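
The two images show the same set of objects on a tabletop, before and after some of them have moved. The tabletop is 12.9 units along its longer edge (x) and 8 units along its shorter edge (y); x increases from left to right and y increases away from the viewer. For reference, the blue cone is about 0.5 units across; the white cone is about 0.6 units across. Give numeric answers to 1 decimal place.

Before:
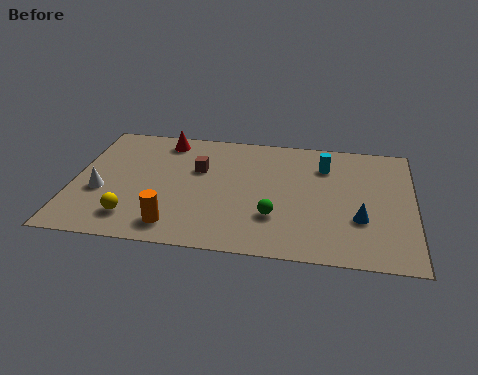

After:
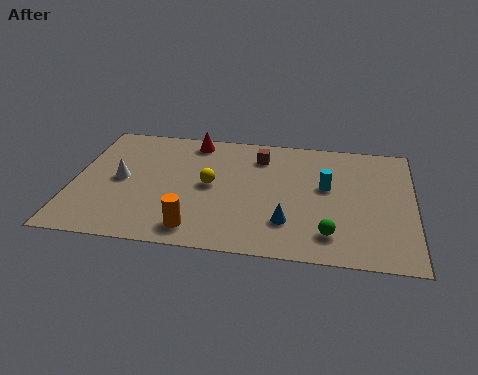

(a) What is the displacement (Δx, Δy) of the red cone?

(1.1, 0.1)

The red cone was at about (3.3, 6.9) and moved to about (4.4, 7.0).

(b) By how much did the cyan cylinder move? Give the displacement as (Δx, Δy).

(0.1, -1.4)

The cyan cylinder started near (9.5, 6.0) and ended near (9.6, 4.6).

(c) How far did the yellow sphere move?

3.8

The yellow sphere was near (2.4, 1.6) before and (5.2, 4.1) after, so it travelled √(2.8² + 2.5²) ≈ 3.8 units.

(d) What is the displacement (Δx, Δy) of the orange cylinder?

(0.8, -0.1)

The orange cylinder started near (4.0, 1.3) and ended near (4.8, 1.2).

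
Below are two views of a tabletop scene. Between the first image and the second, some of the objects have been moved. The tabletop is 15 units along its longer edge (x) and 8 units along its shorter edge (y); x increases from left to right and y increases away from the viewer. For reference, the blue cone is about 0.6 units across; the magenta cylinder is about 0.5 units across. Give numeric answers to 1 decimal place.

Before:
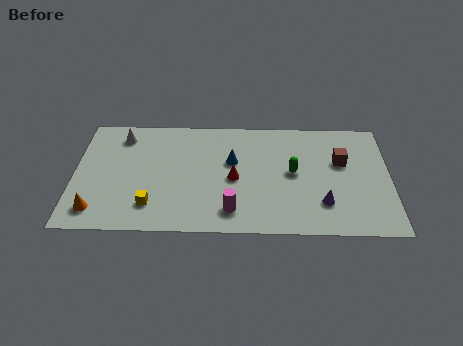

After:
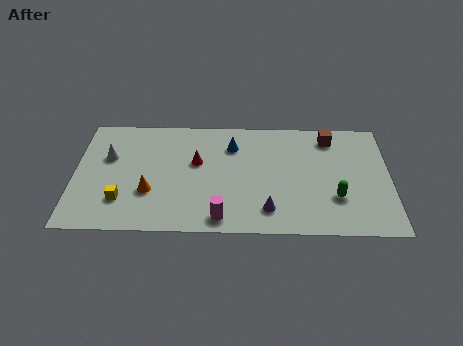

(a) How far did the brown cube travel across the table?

1.8

The brown cube was near (12.7, 5.0) before and (12.2, 6.7) after, so it travelled √(0.5² + 1.7²) ≈ 1.8 units.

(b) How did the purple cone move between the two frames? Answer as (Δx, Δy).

(-2.6, -0.5)

The purple cone started near (11.8, 2.1) and ended near (9.2, 1.6).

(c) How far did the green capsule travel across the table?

2.6

The green capsule was near (10.4, 4.2) before and (12.4, 2.5) after, so it travelled √(2.0² + 1.7²) ≈ 2.6 units.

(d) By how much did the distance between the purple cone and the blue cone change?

-0.4

Before: roughly 5.1 units apart; after: 4.7. That's 0.4 units closer together.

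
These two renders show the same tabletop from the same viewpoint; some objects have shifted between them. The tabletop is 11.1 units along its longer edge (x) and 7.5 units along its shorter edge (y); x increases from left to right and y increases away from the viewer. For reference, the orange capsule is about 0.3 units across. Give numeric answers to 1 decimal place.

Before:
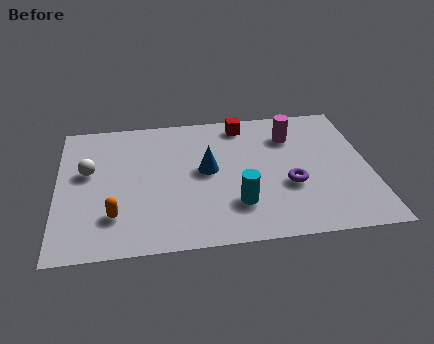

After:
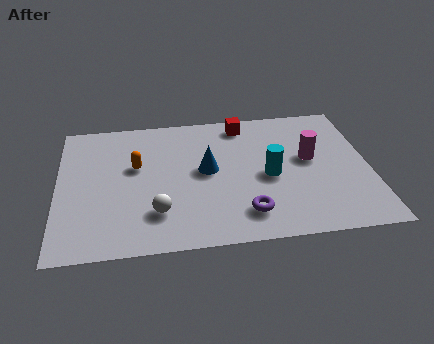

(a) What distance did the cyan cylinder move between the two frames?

1.8

The cyan cylinder was near (6.3, 2.0) before and (7.5, 3.4) after, so it travelled √(1.2² + 1.4²) ≈ 1.8 units.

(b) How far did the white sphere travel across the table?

3.5

The white sphere moved from about (1.1, 4.4) to (3.5, 1.9), a distance of √(2.4² + 2.5²) ≈ 3.5.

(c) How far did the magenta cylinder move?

1.5

The magenta cylinder moved from about (8.4, 5.6) to (9.0, 4.2), a distance of √(0.6² + 1.4²) ≈ 1.5.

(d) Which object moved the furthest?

the white sphere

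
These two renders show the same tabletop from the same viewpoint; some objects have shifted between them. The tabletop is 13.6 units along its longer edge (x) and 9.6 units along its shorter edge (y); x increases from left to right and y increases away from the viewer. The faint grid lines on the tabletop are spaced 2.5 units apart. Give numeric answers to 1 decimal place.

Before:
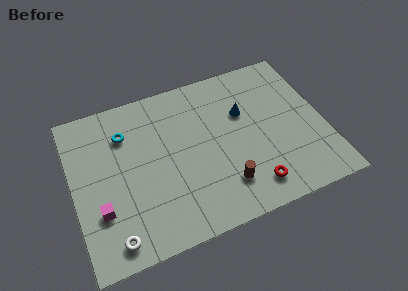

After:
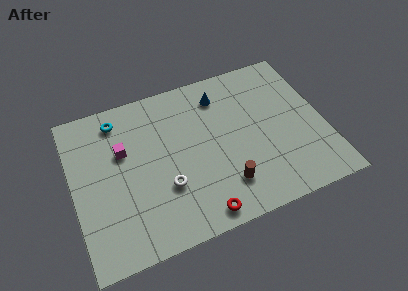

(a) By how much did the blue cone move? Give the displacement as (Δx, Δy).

(-1.1, 1.5)

From the two frames, the blue cone sits at roughly (9.4, 6.2) before and (8.3, 7.7) after.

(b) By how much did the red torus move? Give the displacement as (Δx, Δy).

(-2.9, -0.6)

The red torus was at about (9.3, 1.6) and moved to about (6.4, 1.0).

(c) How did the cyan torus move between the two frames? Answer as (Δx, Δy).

(-0.3, 1.0)

The cyan torus started near (3.0, 7.1) and ended near (2.7, 8.1).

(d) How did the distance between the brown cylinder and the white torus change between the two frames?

-2.9

They were about 6.2 units apart before and 3.3 after — 2.9 units closer together.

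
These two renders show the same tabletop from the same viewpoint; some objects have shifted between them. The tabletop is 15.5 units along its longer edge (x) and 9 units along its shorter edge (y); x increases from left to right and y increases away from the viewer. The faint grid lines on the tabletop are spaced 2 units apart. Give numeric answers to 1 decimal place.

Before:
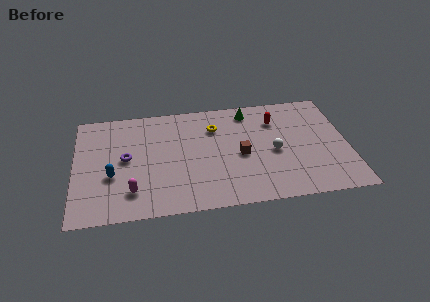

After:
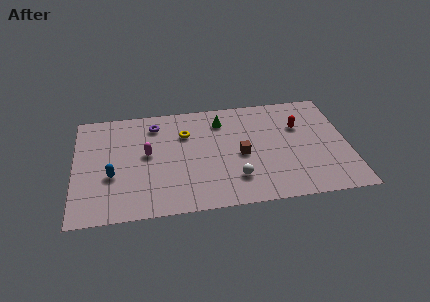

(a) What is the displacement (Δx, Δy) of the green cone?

(-1.6, -0.6)

The green cone was at about (10.0, 7.7) and moved to about (8.4, 7.1).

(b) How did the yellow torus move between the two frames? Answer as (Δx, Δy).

(-1.7, -0.3)

From the two frames, the yellow torus sits at roughly (8.0, 6.6) before and (6.3, 6.3) after.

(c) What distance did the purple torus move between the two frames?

3.1

The purple torus was near (2.9, 4.7) before and (4.6, 7.3) after, so it travelled √(1.7² + 2.6²) ≈ 3.1 units.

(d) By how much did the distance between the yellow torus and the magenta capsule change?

-4.0

They were about 6.6 units apart before and 2.6 after — 4.0 units closer together.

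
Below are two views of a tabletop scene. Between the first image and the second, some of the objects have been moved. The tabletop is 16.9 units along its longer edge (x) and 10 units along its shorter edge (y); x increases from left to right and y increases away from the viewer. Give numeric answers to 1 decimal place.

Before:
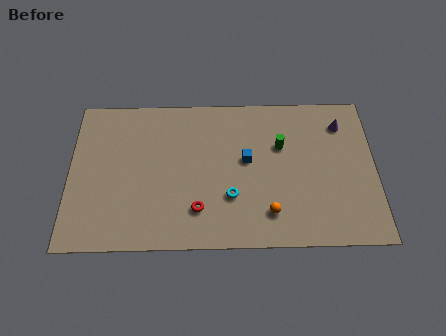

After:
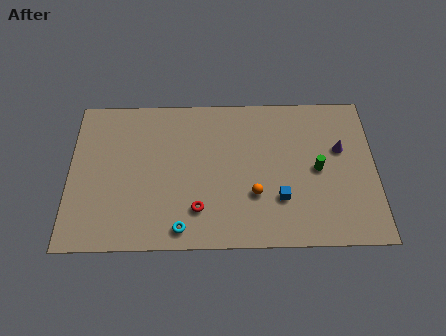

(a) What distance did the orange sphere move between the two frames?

1.4

The orange sphere moved from about (11.0, 2.1) to (10.2, 3.3), a distance of √(0.8² + 1.2²) ≈ 1.4.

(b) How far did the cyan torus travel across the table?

3.4

The cyan torus moved from about (8.9, 3.2) to (6.2, 1.2), a distance of √(2.7² + 2.0²) ≈ 3.4.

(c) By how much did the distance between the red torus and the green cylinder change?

+0.9

They were about 6.2 units apart before and 7.1 after — 0.9 units further apart.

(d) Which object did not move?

the red torus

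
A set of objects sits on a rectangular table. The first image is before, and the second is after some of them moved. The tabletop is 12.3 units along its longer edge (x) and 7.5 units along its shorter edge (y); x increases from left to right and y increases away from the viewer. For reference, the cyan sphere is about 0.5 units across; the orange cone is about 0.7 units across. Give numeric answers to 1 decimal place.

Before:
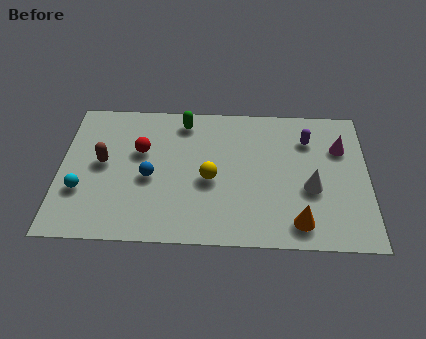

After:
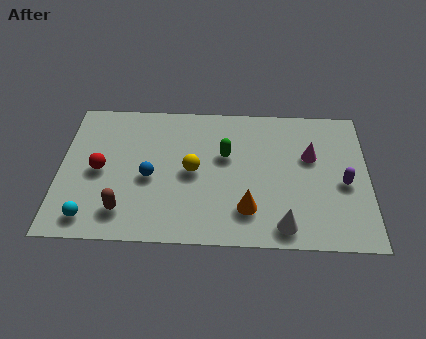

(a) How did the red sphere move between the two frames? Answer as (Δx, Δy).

(-1.6, -1.1)

The red sphere was at about (3.2, 4.7) and moved to about (1.6, 3.6).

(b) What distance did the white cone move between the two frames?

2.3

The white cone moved from about (10.0, 3.0) to (8.9, 1.0), a distance of √(1.1² + 2.0²) ≈ 2.3.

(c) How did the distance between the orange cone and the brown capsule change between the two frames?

-3.4

The distance was about 8.3 in the first image and 4.9 in the second, so they moved 3.4 units closer together.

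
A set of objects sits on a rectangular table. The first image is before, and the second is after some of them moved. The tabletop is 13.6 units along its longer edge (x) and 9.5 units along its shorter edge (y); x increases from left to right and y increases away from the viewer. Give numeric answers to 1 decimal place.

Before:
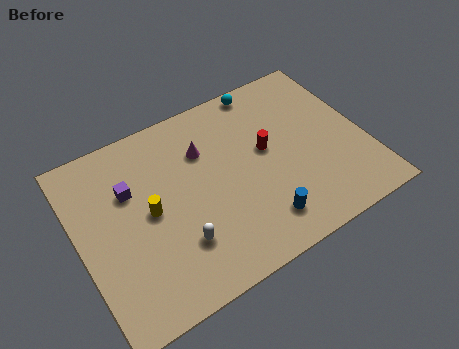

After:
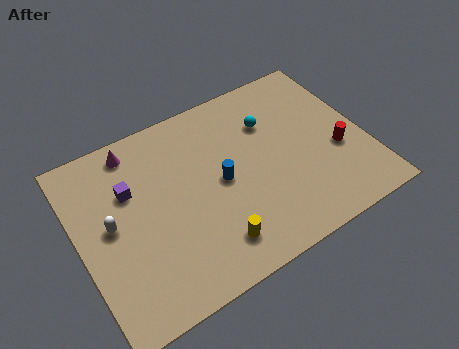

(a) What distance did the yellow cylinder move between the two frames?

3.9

The yellow cylinder was near (3.3, 4.8) before and (5.8, 1.8) after, so it travelled √(2.5² + 3.0²) ≈ 3.9 units.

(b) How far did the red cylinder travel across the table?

3.6

The red cylinder moved from about (9.0, 5.3) to (12.2, 3.7), a distance of √(3.2² + 1.6²) ≈ 3.6.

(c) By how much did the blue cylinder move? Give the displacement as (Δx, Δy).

(-1.4, 2.9)

The blue cylinder was at about (8.1, 1.8) and moved to about (6.7, 4.7).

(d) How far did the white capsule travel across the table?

3.7

From (4.3, 2.6) to (1.5, 5.0), the white capsule covered √(2.8² + 2.4²) ≈ 3.7 units.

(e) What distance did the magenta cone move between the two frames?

3.5

The magenta cone moved from about (6.2, 6.7) to (3.1, 8.3), a distance of √(3.1² + 1.6²) ≈ 3.5.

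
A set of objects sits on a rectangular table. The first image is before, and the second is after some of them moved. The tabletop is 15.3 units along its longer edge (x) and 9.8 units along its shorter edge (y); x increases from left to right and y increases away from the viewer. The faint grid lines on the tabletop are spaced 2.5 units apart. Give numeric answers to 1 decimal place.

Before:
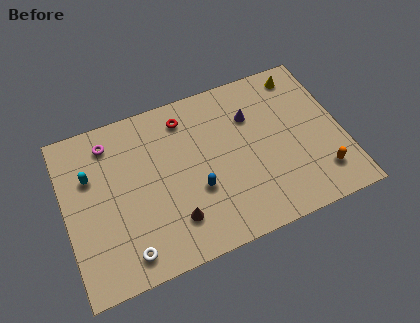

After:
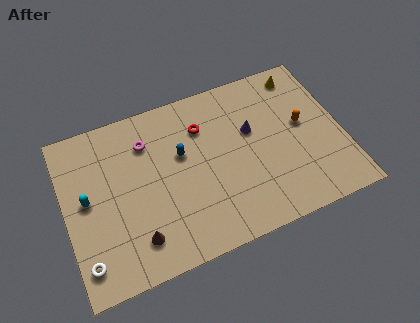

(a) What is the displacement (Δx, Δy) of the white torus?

(-2.2, 0.3)

From the two frames, the white torus sits at roughly (3.0, 1.4) before and (0.8, 1.7) after.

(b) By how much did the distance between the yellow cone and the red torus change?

-0.8

Before: roughly 6.6 units apart; after: 5.8. That's 0.8 units closer together.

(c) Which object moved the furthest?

the orange capsule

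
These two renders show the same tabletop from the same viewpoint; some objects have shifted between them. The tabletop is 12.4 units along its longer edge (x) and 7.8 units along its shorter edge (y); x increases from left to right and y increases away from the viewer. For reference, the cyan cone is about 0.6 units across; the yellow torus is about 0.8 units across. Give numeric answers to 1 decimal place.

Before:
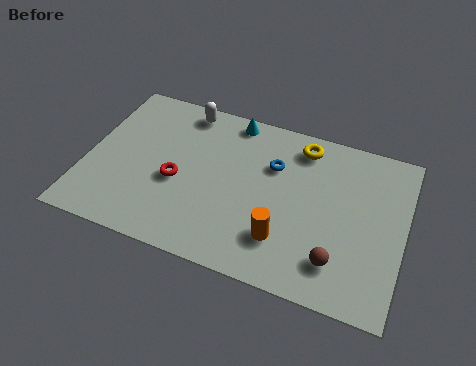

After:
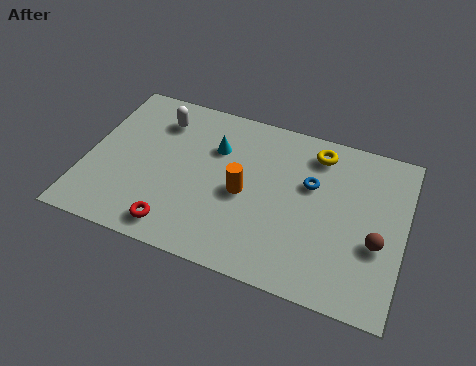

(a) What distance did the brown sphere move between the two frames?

1.9

From (10.0, 1.7) to (11.4, 3.0), the brown sphere covered √(1.4² + 1.3²) ≈ 1.9 units.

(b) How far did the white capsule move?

1.2

From (3.5, 6.9) to (2.6, 6.1), the white capsule covered √(0.9² + 0.8²) ≈ 1.2 units.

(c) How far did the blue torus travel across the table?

1.6

From (7.2, 5.3) to (8.7, 4.9), the blue torus covered √(1.5² + 0.4²) ≈ 1.6 units.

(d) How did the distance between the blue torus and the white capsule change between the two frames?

+2.2

The distance was about 4.0 in the first image and 6.2 in the second, so they moved 2.2 units further apart.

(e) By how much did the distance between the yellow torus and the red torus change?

+1.7

The distance was about 5.7 in the first image and 7.4 in the second, so they moved 1.7 units further apart.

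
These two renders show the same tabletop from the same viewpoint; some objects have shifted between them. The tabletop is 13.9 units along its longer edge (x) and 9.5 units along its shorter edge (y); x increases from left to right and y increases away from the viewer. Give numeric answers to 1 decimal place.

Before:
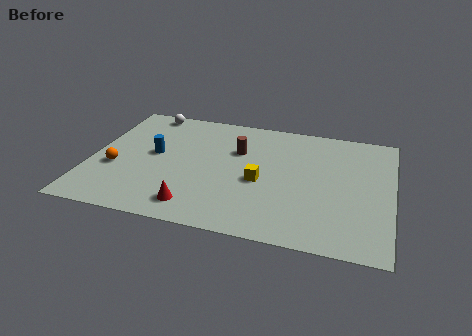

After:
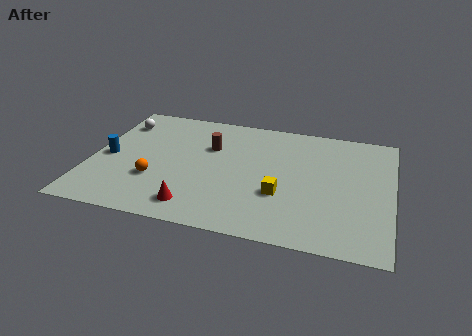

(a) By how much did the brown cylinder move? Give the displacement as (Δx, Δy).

(-1.3, 0.0)

The brown cylinder was at about (6.7, 6.3) and moved to about (5.4, 6.3).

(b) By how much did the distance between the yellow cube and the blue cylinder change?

+3.1

The distance was about 5.1 in the first image and 8.2 in the second, so they moved 3.1 units further apart.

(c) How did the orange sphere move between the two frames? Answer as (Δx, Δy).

(1.9, -0.5)

From the two frames, the orange sphere sits at roughly (1.2, 3.6) before and (3.1, 3.1) after.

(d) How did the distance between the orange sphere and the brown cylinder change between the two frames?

-2.2

They were about 6.1 units apart before and 3.9 after — 2.2 units closer together.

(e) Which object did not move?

the red cone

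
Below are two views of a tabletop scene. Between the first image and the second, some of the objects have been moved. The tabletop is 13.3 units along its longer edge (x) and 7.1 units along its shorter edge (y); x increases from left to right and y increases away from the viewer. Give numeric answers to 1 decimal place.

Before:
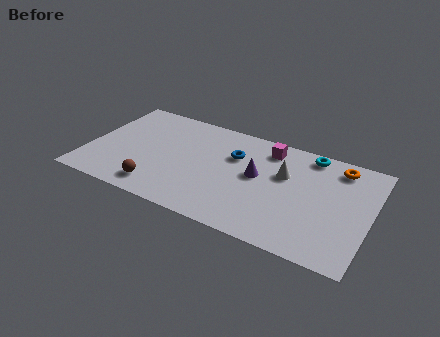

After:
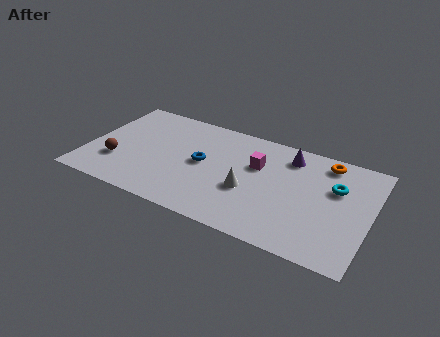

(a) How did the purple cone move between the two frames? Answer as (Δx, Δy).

(1.3, 1.9)

From the two frames, the purple cone sits at roughly (8.0, 3.9) before and (9.3, 5.8) after.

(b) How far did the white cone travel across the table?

2.3

The white cone moved from about (9.2, 4.5) to (7.7, 2.8), a distance of √(1.5² + 1.7²) ≈ 2.3.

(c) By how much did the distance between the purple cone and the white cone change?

+2.1

The distance was about 1.3 in the first image and 3.4 in the second, so they moved 2.1 units further apart.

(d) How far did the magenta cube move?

1.4

The magenta cube moved from about (8.3, 5.9) to (7.9, 4.6), a distance of √(0.4² + 1.3²) ≈ 1.4.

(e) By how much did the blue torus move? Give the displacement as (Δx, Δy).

(-1.4, -1.1)

From the two frames, the blue torus sits at roughly (6.8, 4.8) before and (5.4, 3.7) after.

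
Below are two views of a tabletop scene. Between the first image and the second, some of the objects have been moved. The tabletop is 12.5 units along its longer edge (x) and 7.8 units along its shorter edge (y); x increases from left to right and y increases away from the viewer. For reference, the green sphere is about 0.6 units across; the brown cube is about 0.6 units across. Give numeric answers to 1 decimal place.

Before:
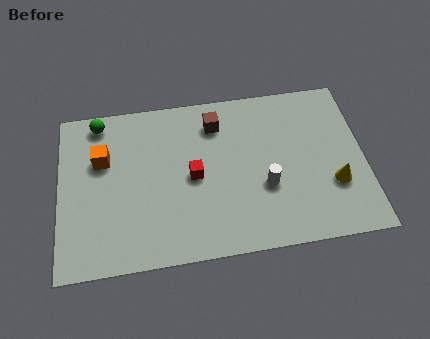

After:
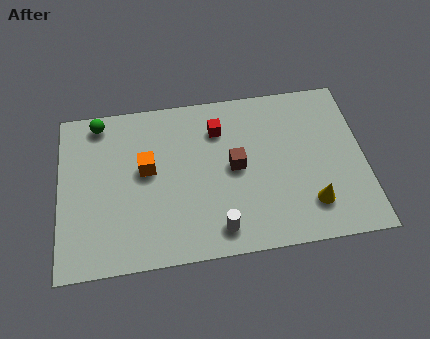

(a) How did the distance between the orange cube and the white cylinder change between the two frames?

-2.7

Before: roughly 7.0 units apart; after: 4.3. That's 2.7 units closer together.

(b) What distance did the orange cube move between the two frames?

1.9

From (1.8, 5.1) to (3.6, 4.4), the orange cube covered √(1.8² + 0.7²) ≈ 1.9 units.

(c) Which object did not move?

the green sphere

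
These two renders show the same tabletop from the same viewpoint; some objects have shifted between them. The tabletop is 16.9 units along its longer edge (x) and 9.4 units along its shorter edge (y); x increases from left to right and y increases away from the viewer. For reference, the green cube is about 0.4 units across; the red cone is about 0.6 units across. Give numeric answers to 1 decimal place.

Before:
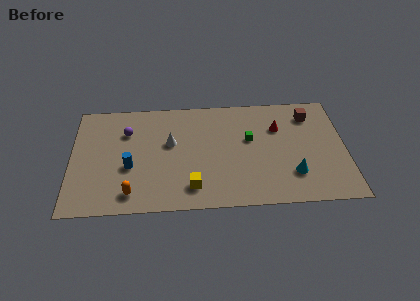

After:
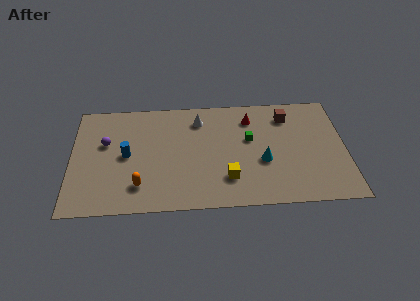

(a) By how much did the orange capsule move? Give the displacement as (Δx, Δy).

(0.5, 0.6)

From the two frames, the orange capsule sits at roughly (3.7, 1.5) before and (4.2, 2.1) after.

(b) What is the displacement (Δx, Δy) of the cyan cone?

(-1.8, 1.2)

From the two frames, the cyan cone sits at roughly (13.6, 2.5) before and (11.8, 3.7) after.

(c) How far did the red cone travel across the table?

1.9

The red cone moved from about (12.8, 6.5) to (11.1, 7.4), a distance of √(1.7² + 0.9²) ≈ 1.9.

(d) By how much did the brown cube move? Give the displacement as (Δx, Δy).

(-1.4, 0.0)

From the two frames, the brown cube sits at roughly (14.8, 7.5) before and (13.4, 7.5) after.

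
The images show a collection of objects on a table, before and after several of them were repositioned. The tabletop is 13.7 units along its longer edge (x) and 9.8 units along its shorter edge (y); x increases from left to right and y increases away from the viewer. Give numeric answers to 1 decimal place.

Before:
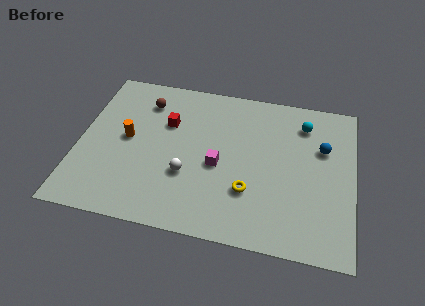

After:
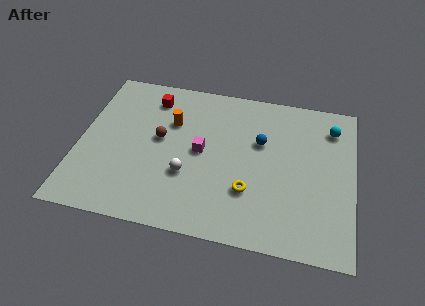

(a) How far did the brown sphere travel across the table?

2.5

From (3.1, 7.7) to (4.0, 5.4), the brown sphere covered √(0.9² + 2.3²) ≈ 2.5 units.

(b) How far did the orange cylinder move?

2.6

From (2.4, 5.1) to (4.5, 6.6), the orange cylinder covered √(2.1² + 1.5²) ≈ 2.6 units.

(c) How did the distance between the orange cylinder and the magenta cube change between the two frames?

-2.4

Before: roughly 4.7 units apart; after: 2.3. That's 2.4 units closer together.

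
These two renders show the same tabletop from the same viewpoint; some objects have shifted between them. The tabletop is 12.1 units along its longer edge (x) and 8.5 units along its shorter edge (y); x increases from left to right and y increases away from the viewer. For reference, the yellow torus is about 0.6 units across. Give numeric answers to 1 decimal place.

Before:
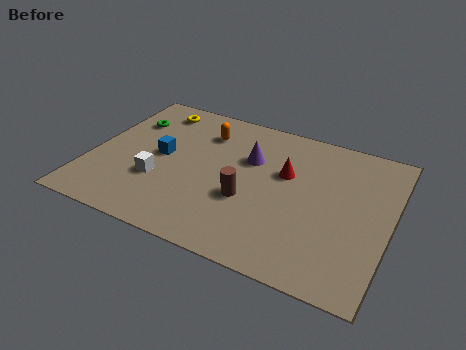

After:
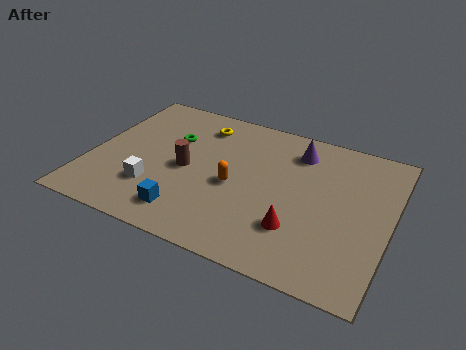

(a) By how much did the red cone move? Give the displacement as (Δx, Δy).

(0.8, -2.9)

The red cone was at about (7.8, 5.3) and moved to about (8.6, 2.4).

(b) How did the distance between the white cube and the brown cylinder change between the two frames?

-1.7

Before: roughly 3.6 units apart; after: 1.9. That's 1.7 units closer together.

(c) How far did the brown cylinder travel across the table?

2.7

From (6.5, 3.2) to (3.9, 4.0), the brown cylinder covered √(2.6² + 0.8²) ≈ 2.7 units.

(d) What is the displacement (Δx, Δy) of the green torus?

(1.9, -0.5)

The green torus was at about (1.2, 6.1) and moved to about (3.1, 5.6).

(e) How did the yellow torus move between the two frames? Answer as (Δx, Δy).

(2.0, -0.3)

From the two frames, the yellow torus sits at roughly (2.1, 7.2) before and (4.1, 6.9) after.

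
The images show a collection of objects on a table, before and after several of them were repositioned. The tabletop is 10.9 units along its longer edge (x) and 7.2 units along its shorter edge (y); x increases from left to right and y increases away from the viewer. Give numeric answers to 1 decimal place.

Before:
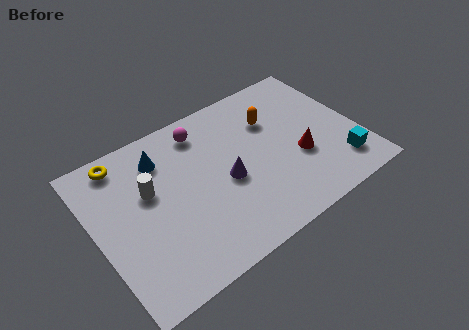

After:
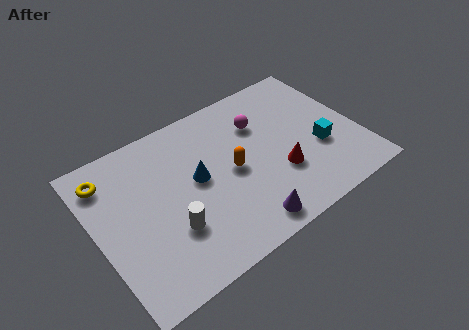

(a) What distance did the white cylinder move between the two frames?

2.2

From (2.3, 4.4) to (2.8, 2.3), the white cylinder covered √(0.5² + 2.1²) ≈ 2.2 units.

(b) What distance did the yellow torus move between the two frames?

0.9

The yellow torus was near (1.5, 6.3) before and (0.8, 5.8) after, so it travelled √(0.7² + 0.5²) ≈ 0.9 units.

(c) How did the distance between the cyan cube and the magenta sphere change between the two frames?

-3.5

They were about 6.7 units apart before and 3.2 after — 3.5 units closer together.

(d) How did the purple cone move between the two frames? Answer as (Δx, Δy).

(0.3, -2.3)

The purple cone started near (5.3, 3.2) and ended near (5.6, 0.9).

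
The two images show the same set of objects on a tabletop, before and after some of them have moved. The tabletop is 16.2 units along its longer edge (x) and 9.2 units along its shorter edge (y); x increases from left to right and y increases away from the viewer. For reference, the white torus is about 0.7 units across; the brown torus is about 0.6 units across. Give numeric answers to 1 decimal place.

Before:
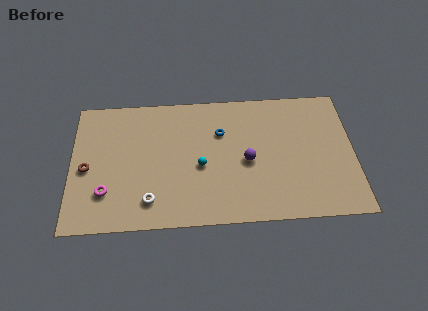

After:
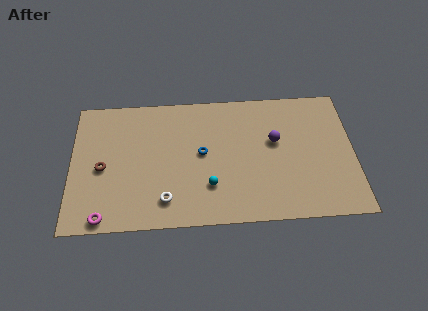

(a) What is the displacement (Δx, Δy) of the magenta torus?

(-0.1, -1.7)

The magenta torus was at about (2.0, 2.5) and moved to about (1.9, 0.8).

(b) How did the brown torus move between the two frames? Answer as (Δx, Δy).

(0.9, 0.0)

The brown torus started near (0.9, 4.2) and ended near (1.8, 4.2).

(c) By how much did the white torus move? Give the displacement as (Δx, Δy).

(0.9, 0.0)

From the two frames, the white torus sits at roughly (4.5, 1.8) before and (5.4, 1.8) after.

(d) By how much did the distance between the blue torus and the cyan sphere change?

-0.3

The distance was about 2.6 in the first image and 2.3 in the second, so they moved 0.3 units closer together.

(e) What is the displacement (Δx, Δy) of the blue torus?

(-1.1, -1.4)

The blue torus was at about (8.6, 6.3) and moved to about (7.5, 4.9).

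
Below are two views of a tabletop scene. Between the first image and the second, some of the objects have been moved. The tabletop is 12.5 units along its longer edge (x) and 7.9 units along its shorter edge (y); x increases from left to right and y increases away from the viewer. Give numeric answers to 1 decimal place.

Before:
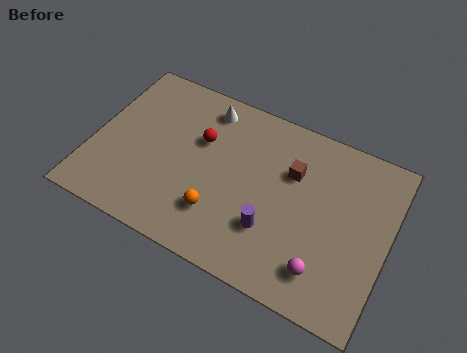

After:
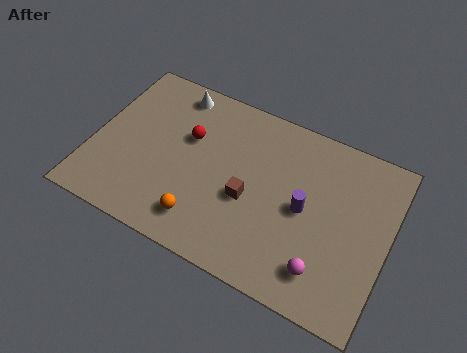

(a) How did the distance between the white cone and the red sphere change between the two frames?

+0.5

They were about 1.6 units apart before and 2.1 after — 0.5 units further apart.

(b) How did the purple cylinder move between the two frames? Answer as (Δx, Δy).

(1.2, 1.5)

The purple cylinder started near (7.8, 2.4) and ended near (9.0, 3.9).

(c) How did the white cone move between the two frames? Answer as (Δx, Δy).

(-1.4, 0.2)

The white cone was at about (4.4, 6.7) and moved to about (3.0, 6.9).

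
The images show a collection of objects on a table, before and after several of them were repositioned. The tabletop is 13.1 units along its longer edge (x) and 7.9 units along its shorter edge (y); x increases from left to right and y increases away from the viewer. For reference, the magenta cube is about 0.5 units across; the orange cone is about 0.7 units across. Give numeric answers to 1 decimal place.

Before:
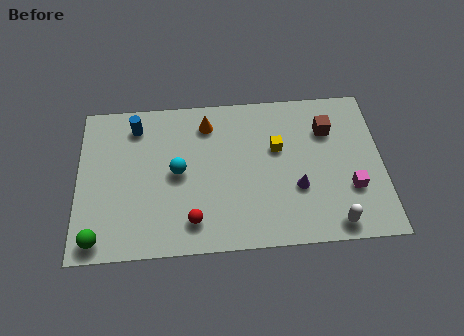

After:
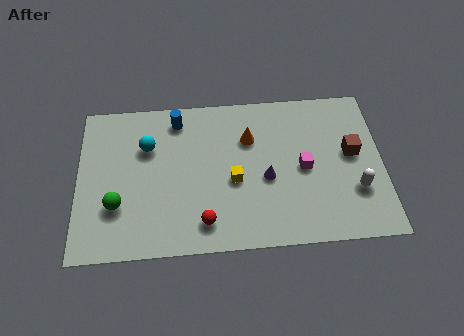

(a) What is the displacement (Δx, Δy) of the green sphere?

(0.8, 1.6)

From the two frames, the green sphere sits at roughly (0.9, 0.9) before and (1.7, 2.5) after.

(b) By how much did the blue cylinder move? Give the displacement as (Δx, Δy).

(1.8, 0.2)

From the two frames, the blue cylinder sits at roughly (2.5, 6.5) before and (4.3, 6.7) after.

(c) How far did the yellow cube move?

2.4

The yellow cube moved from about (8.6, 4.9) to (6.7, 3.4), a distance of √(1.9² + 1.5²) ≈ 2.4.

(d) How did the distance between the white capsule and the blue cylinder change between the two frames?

-1.4

Before: roughly 10.1 units apart; after: 8.7. That's 1.4 units closer together.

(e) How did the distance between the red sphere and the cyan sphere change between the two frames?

+2.1

Before: roughly 2.6 units apart; after: 4.7. That's 2.1 units further apart.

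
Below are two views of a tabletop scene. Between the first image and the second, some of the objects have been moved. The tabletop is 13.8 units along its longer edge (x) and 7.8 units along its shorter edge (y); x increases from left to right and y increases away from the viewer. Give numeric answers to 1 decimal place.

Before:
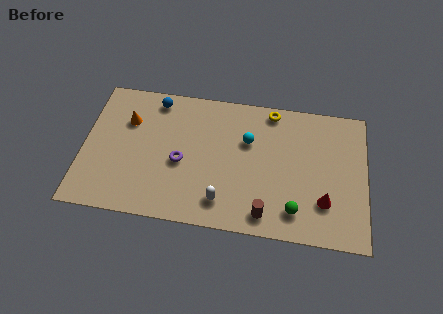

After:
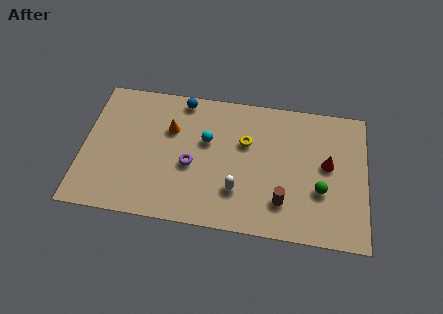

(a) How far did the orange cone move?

2.1

The orange cone moved from about (2.1, 5.4) to (4.2, 5.2), a distance of √(2.1² + 0.2²) ≈ 2.1.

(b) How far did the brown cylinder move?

1.1

The brown cylinder moved from about (9.0, 1.1) to (9.8, 1.9), a distance of √(0.8² + 0.8²) ≈ 1.1.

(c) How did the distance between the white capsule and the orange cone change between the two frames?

-1.7

They were about 6.2 units apart before and 4.5 after — 1.7 units closer together.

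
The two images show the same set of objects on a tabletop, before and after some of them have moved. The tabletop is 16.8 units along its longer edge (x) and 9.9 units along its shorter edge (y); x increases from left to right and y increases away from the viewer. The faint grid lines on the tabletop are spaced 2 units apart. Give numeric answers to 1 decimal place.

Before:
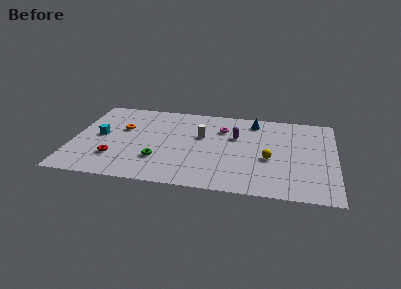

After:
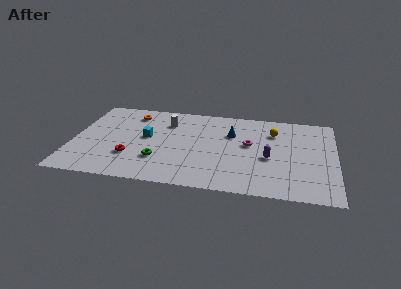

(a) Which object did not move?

the green torus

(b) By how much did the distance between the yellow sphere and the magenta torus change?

-2.1

They were about 4.4 units apart before and 2.3 after — 2.1 units closer together.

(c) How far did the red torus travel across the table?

1.0

From (2.8, 2.7) to (3.8, 3.0), the red torus covered √(1.0² + 0.3²) ≈ 1.0 units.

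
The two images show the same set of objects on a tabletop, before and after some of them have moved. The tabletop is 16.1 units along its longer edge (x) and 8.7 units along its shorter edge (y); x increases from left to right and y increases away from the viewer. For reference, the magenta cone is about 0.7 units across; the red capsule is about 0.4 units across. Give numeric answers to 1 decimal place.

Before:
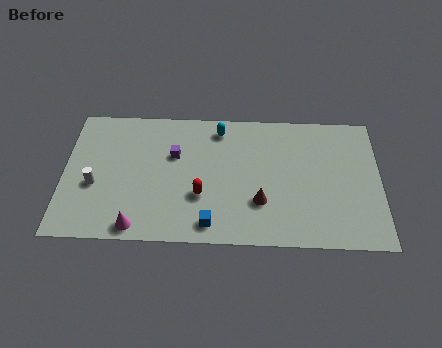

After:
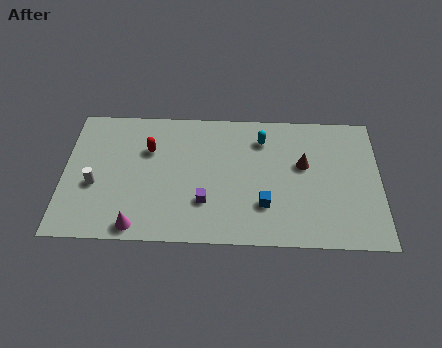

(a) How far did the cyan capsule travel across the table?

2.3

The cyan capsule was near (7.9, 7.4) before and (10.1, 6.8) after, so it travelled √(2.2² + 0.6²) ≈ 2.3 units.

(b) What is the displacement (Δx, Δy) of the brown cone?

(2.2, 2.5)

The brown cone was at about (10.0, 2.7) and moved to about (12.2, 5.2).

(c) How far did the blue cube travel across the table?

3.0

From (7.5, 1.2) to (10.2, 2.5), the blue cube covered √(2.7² + 1.3²) ≈ 3.0 units.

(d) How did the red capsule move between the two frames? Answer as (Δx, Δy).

(-2.7, 2.9)

From the two frames, the red capsule sits at roughly (7.0, 3.0) before and (4.3, 5.9) after.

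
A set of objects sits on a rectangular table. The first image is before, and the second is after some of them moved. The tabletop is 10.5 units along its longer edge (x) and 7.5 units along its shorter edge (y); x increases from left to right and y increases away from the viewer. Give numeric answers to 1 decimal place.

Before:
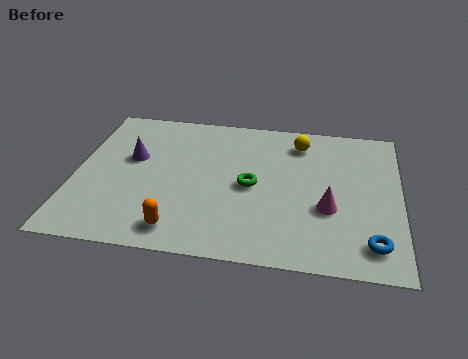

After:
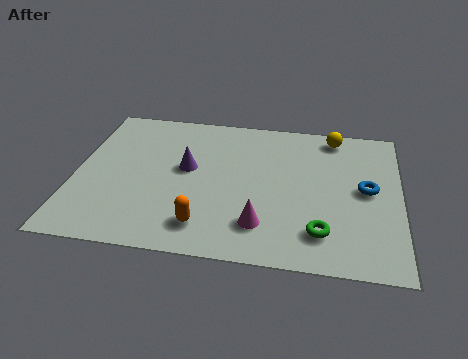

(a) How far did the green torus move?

3.0

From (5.7, 3.6) to (8.0, 1.6), the green torus covered √(2.3² + 2.0²) ≈ 3.0 units.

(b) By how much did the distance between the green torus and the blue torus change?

-1.8

The distance was about 4.5 in the first image and 2.7 in the second, so they moved 1.8 units closer together.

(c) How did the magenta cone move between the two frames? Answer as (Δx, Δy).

(-2.1, -1.1)

The magenta cone started near (8.2, 2.8) and ended near (6.1, 1.7).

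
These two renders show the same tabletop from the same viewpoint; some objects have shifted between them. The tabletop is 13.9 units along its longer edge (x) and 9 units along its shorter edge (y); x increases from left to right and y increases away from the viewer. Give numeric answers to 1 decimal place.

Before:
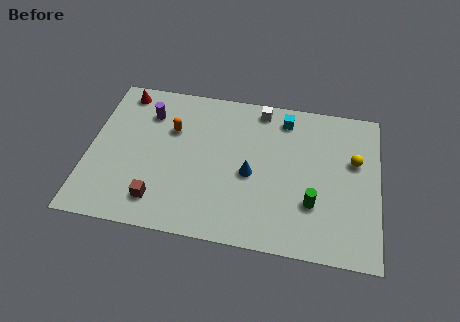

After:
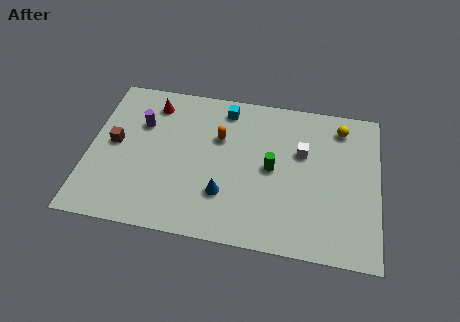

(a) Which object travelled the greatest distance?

the brown cube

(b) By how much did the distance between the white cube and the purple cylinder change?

+2.3

The distance was about 5.5 in the first image and 7.8 in the second, so they moved 2.3 units further apart.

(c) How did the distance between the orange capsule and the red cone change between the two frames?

+0.5

Before: roughly 3.1 units apart; after: 3.6. That's 0.5 units further apart.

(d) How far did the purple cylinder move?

0.8

From (2.7, 6.8) to (2.4, 6.1), the purple cylinder covered √(0.3² + 0.7²) ≈ 0.8 units.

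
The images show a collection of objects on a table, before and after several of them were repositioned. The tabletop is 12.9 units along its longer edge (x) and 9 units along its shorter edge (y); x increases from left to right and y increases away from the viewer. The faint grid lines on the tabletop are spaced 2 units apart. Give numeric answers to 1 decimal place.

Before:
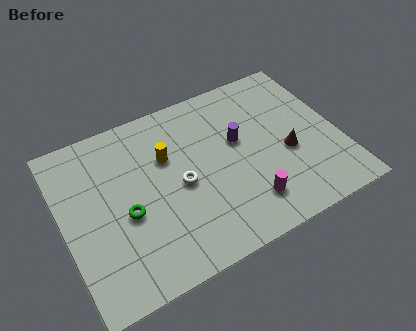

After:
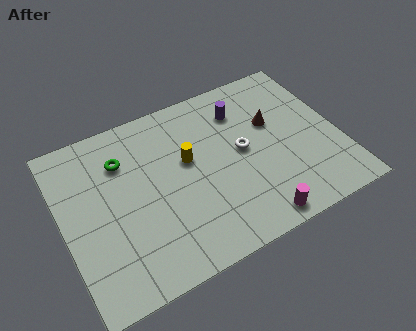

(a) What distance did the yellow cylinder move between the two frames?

1.1

The yellow cylinder moved from about (5.0, 5.9) to (5.9, 5.3), a distance of √(0.9² + 0.6²) ≈ 1.1.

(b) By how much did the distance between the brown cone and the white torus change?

-3.2

They were about 5.0 units apart before and 1.8 after — 3.2 units closer together.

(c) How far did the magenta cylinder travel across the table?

1.0

From (8.2, 1.9) to (8.4, 0.9), the magenta cylinder covered √(0.2² + 1.0²) ≈ 1.0 units.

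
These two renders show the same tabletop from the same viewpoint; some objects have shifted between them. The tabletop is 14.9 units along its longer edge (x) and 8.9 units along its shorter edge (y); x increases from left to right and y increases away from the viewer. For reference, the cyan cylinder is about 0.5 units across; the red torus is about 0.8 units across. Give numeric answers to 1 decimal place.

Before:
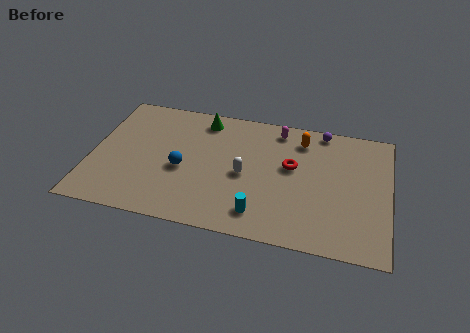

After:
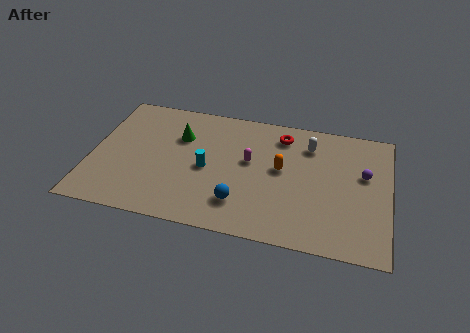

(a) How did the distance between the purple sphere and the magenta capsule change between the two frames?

+3.5

They were about 2.2 units apart before and 5.7 after — 3.5 units further apart.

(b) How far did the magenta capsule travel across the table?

2.9

The magenta capsule moved from about (9.2, 7.7) to (7.9, 5.1), a distance of √(1.3² + 2.6²) ≈ 2.9.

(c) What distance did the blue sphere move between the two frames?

3.4

From (4.6, 3.8) to (7.6, 2.1), the blue sphere covered √(3.0² + 1.7²) ≈ 3.4 units.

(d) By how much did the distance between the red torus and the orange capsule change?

+0.4

Before: roughly 2.0 units apart; after: 2.4. That's 0.4 units further apart.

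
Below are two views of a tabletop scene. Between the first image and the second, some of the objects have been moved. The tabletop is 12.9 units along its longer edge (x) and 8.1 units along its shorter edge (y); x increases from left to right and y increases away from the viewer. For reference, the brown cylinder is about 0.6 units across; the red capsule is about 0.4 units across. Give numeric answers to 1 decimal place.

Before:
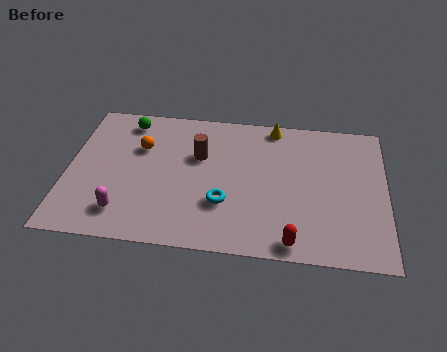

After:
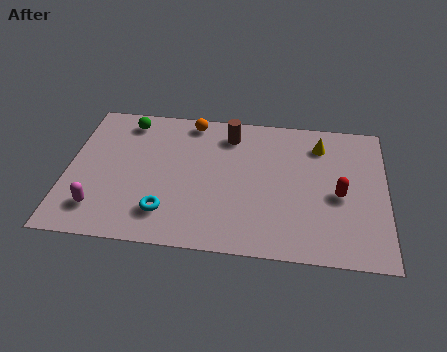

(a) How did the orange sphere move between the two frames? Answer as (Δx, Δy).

(2.0, 1.8)

From the two frames, the orange sphere sits at roughly (2.9, 5.4) before and (4.9, 7.2) after.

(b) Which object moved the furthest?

the red capsule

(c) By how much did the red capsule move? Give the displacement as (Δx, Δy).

(1.8, 2.8)

The red capsule started near (9.2, 0.8) and ended near (11.0, 3.6).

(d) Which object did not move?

the green sphere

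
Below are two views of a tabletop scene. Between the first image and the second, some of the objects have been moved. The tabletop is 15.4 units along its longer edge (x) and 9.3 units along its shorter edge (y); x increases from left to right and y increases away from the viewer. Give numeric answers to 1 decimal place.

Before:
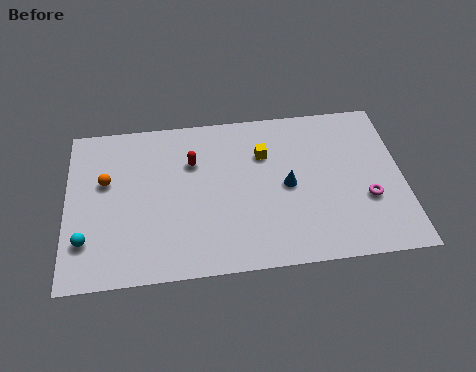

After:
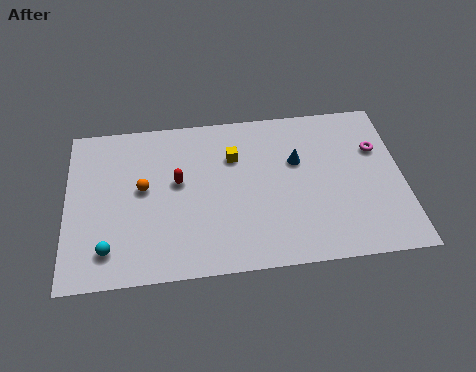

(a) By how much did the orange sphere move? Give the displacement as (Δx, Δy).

(1.7, -0.6)

From the two frames, the orange sphere sits at roughly (1.8, 5.7) before and (3.5, 5.1) after.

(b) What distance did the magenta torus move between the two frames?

3.0

From (13.7, 3.3) to (14.3, 6.2), the magenta torus covered √(0.6² + 2.9²) ≈ 3.0 units.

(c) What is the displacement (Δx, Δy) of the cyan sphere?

(1.0, -0.6)

From the two frames, the cyan sphere sits at roughly (0.9, 2.4) before and (1.9, 1.8) after.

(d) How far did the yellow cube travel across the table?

1.4

From (9.1, 6.5) to (7.7, 6.5), the yellow cube covered √(1.4² + 0.0²) ≈ 1.4 units.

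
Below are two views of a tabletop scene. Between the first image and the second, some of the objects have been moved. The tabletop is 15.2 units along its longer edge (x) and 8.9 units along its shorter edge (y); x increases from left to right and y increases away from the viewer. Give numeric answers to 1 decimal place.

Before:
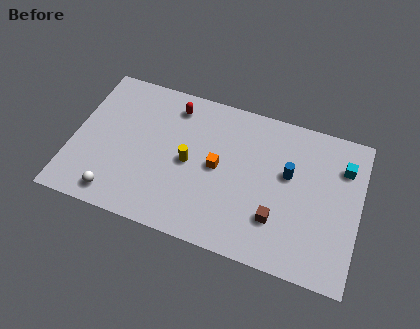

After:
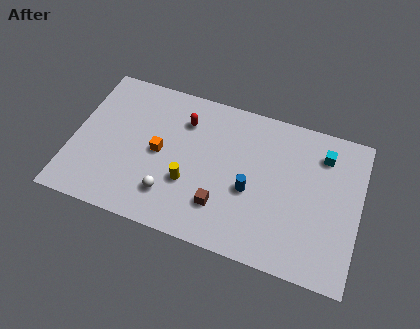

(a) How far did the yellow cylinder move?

1.2

The yellow cylinder was near (6.2, 4.3) before and (6.3, 3.1) after, so it travelled √(0.1² + 1.2²) ≈ 1.2 units.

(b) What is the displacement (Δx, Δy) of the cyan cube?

(-1.1, 0.4)

From the two frames, the cyan cube sits at roughly (14.2, 6.6) before and (13.1, 7.0) after.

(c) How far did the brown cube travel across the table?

2.9

The brown cube moved from about (11.0, 2.5) to (8.1, 2.3), a distance of √(2.9² + 0.2²) ≈ 2.9.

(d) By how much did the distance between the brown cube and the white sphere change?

-5.8

The distance was about 8.5 in the first image and 2.7 in the second, so they moved 5.8 units closer together.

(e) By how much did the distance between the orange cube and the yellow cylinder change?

+0.6

They were about 1.5 units apart before and 2.1 after — 0.6 units further apart.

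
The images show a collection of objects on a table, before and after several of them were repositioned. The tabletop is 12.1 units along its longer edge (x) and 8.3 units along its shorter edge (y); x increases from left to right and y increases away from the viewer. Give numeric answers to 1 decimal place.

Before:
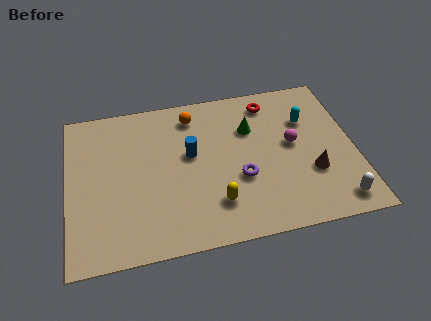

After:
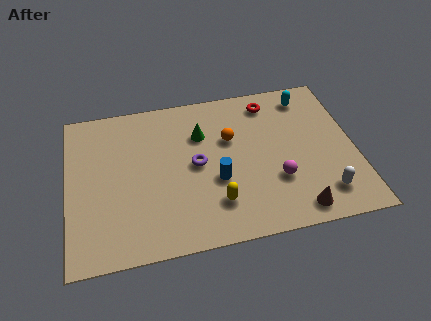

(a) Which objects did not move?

the red torus and the yellow capsule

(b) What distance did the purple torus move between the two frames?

2.1

From (7.2, 3.1) to (5.4, 4.2), the purple torus covered √(1.8² + 1.1²) ≈ 2.1 units.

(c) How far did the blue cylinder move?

1.9

From (5.2, 4.8) to (6.2, 3.2), the blue cylinder covered √(1.0² + 1.6²) ≈ 1.9 units.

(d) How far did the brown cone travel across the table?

2.0

The brown cone moved from about (10.2, 2.8) to (9.4, 1.0), a distance of √(0.8² + 1.8²) ≈ 2.0.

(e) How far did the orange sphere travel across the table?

2.2

From (5.4, 6.9) to (6.9, 5.3), the orange sphere covered √(1.5² + 1.6²) ≈ 2.2 units.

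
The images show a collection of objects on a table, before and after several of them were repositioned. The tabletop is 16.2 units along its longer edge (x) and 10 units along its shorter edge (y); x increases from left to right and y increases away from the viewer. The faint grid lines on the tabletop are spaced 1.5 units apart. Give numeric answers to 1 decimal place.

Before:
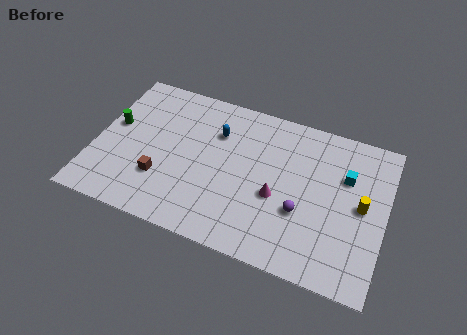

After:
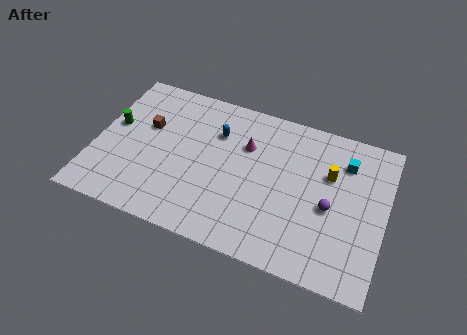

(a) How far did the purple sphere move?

1.7

The purple sphere moved from about (11.7, 3.6) to (13.2, 4.4), a distance of √(1.5² + 0.8²) ≈ 1.7.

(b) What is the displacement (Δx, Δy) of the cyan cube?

(-0.1, 0.9)

The cyan cube started near (13.9, 6.7) and ended near (13.8, 7.6).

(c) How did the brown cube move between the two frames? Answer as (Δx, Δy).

(-1.2, 3.2)

From the two frames, the brown cube sits at roughly (3.9, 3.0) before and (2.7, 6.2) after.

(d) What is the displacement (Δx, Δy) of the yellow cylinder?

(-1.9, 1.4)

From the two frames, the yellow cylinder sits at roughly (14.9, 5.1) before and (13.0, 6.5) after.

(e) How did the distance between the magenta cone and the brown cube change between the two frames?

-0.9

They were about 6.5 units apart before and 5.6 after — 0.9 units closer together.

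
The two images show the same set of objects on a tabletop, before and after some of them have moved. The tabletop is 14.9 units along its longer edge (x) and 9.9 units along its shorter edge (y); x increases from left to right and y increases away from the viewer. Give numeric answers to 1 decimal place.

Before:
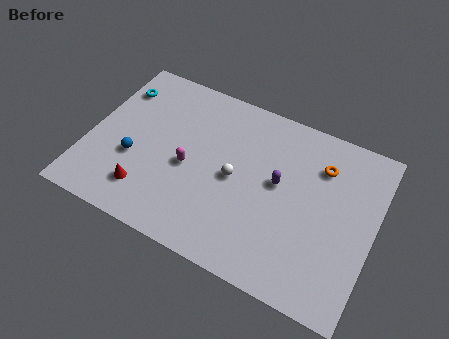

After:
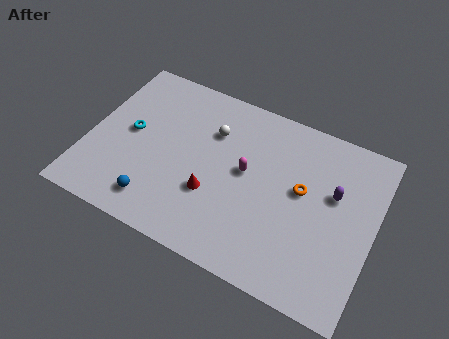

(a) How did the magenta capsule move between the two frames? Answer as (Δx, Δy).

(2.9, 1.0)

From the two frames, the magenta capsule sits at roughly (5.3, 4.4) before and (8.2, 5.4) after.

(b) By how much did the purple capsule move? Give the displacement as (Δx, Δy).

(2.8, 0.6)

The purple capsule started near (9.9, 5.5) and ended near (12.7, 6.1).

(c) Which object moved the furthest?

the red cone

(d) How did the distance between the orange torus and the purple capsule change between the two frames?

-1.1

Before: roughly 2.8 units apart; after: 1.7. That's 1.1 units closer together.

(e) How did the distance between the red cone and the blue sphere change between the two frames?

+1.4

Before: roughly 1.8 units apart; after: 3.2. That's 1.4 units further apart.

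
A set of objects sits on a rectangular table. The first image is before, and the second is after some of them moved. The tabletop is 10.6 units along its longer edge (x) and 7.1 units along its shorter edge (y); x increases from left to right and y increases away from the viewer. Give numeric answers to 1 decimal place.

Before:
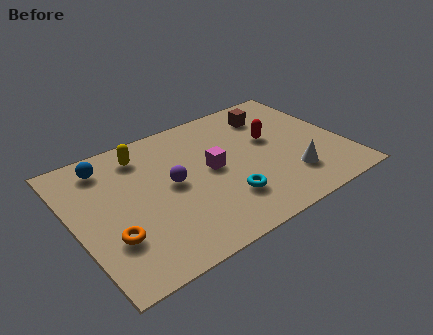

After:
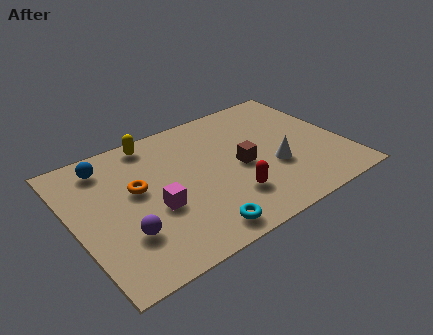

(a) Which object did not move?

the blue sphere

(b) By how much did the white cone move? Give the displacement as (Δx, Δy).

(-0.5, 0.8)

The white cone started near (8.2, 1.8) and ended near (7.7, 2.6).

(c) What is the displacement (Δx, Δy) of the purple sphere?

(-2.1, -1.6)

The purple sphere started near (3.8, 3.7) and ended near (1.7, 2.1).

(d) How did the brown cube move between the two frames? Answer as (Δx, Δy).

(-1.7, -2.3)

The brown cube was at about (8.2, 5.6) and moved to about (6.5, 3.3).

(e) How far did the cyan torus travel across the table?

1.6

The cyan torus moved from about (5.6, 1.9) to (4.3, 0.9), a distance of √(1.3² + 1.0²) ≈ 1.6.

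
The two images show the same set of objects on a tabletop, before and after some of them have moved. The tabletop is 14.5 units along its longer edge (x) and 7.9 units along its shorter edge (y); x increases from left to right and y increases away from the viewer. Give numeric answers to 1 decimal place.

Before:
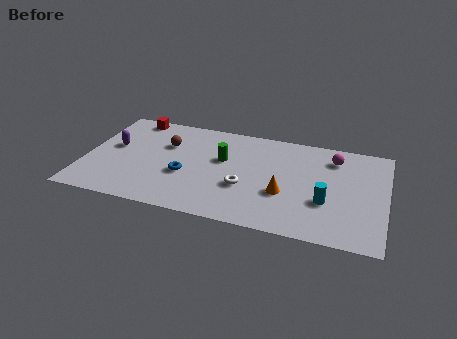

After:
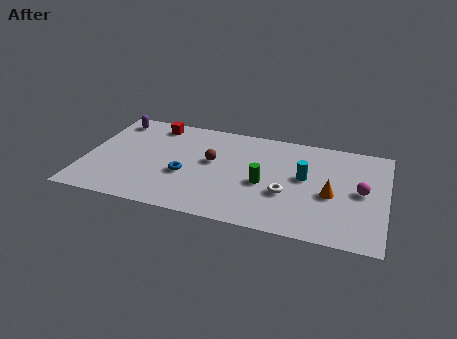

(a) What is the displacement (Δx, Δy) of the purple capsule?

(-0.2, 2.2)

The purple capsule started near (1.3, 4.5) and ended near (1.1, 6.7).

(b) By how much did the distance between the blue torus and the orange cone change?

+2.2

They were about 4.8 units apart before and 7.0 after — 2.2 units further apart.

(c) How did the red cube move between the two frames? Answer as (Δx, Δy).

(1.1, -0.3)

The red cube was at about (2.0, 7.1) and moved to about (3.1, 6.8).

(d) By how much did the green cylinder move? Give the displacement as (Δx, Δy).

(2.1, -1.4)

From the two frames, the green cylinder sits at roughly (6.6, 4.8) before and (8.7, 3.4) after.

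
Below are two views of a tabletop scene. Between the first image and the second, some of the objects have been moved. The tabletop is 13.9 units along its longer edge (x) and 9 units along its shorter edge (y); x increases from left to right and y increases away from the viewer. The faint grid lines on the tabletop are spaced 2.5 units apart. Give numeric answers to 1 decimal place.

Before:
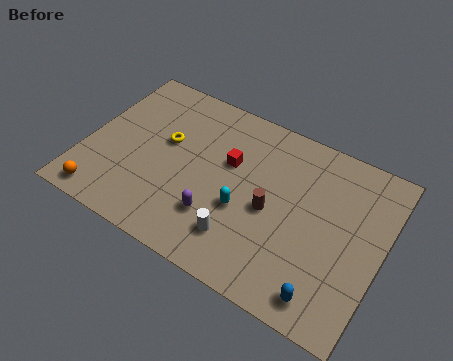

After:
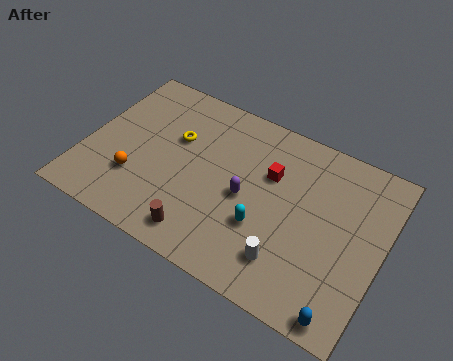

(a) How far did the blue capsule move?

1.0

From (11.8, 1.2) to (12.7, 0.8), the blue capsule covered √(0.9² + 0.4²) ≈ 1.0 units.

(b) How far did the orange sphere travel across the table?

2.1

From (1.3, 1.0) to (2.6, 2.7), the orange sphere covered √(1.3² + 1.7²) ≈ 2.1 units.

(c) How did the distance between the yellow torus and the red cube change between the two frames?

+1.5

The distance was about 3.0 in the first image and 4.5 in the second, so they moved 1.5 units further apart.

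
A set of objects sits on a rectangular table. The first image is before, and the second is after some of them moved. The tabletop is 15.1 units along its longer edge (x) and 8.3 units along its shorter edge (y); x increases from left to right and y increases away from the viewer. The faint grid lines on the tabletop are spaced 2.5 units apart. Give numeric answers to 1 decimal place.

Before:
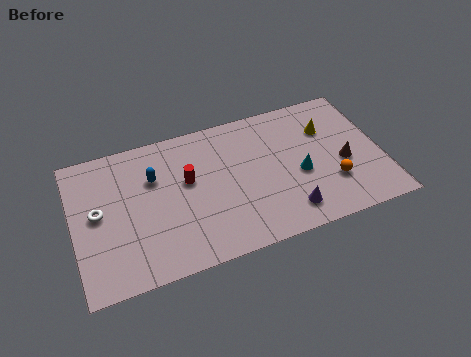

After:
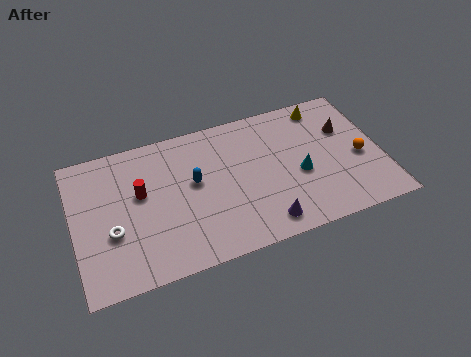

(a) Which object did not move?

the cyan cone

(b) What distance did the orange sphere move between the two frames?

1.9

The orange sphere moved from about (12.5, 2.5) to (14.0, 3.6), a distance of √(1.5² + 1.1²) ≈ 1.9.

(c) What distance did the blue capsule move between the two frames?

2.1

The blue capsule moved from about (4.0, 5.6) to (5.9, 4.7), a distance of √(1.9² + 0.9²) ≈ 2.1.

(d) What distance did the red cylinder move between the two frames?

2.3

The red cylinder moved from about (5.6, 4.9) to (3.3, 4.9), a distance of √(2.3² + 0.0²) ≈ 2.3.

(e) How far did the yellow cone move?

1.4

The yellow cone was near (12.6, 5.8) before and (12.6, 7.2) after, so it travelled √(0.0² + 1.4²) ≈ 1.4 units.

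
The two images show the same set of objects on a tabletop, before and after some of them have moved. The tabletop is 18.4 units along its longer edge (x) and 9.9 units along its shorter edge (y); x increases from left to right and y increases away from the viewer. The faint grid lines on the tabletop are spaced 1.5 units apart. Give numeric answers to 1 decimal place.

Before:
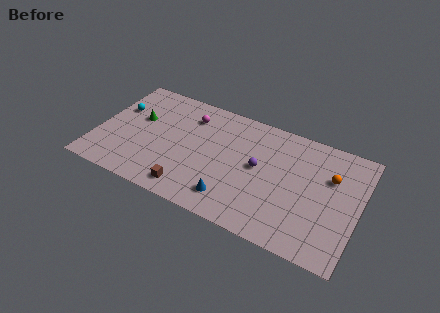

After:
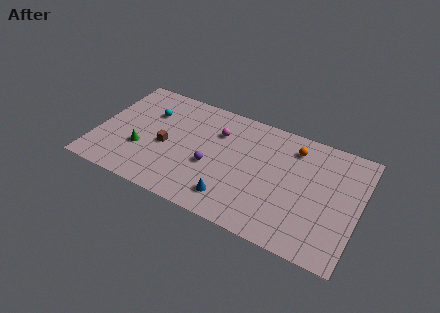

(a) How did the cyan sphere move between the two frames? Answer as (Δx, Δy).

(2.2, 0.5)

The cyan sphere started near (1.2, 6.4) and ended near (3.4, 6.9).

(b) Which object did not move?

the blue cone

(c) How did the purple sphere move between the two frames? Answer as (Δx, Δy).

(-3.2, -1.3)

From the two frames, the purple sphere sits at roughly (11.4, 5.3) before and (8.2, 4.0) after.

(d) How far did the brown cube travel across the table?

3.7

From (7.0, 1.4) to (4.9, 4.4), the brown cube covered √(2.1² + 3.0²) ≈ 3.7 units.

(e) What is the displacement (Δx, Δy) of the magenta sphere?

(2.1, -0.6)

The magenta sphere started near (6.2, 7.7) and ended near (8.3, 7.1).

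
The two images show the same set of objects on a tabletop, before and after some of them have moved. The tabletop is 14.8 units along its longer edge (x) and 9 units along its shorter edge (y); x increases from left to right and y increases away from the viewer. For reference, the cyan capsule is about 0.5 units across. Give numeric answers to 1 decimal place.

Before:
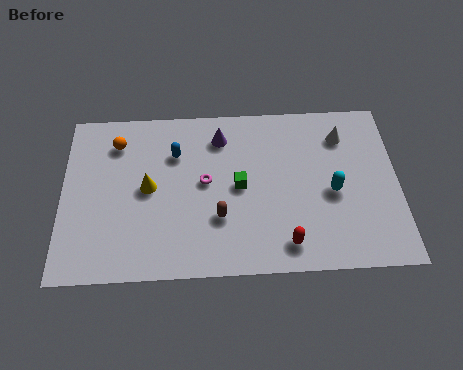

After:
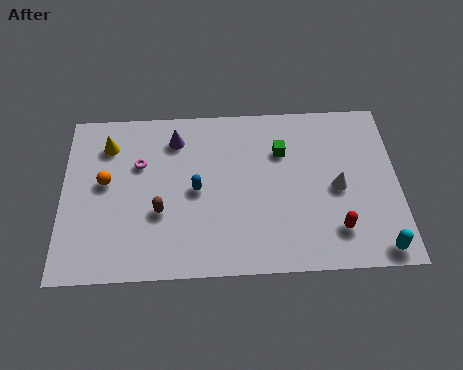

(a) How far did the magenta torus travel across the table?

3.1

From (6.3, 4.8) to (3.4, 5.9), the magenta torus covered √(2.9² + 1.1²) ≈ 3.1 units.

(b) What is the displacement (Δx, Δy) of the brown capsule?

(-2.6, 0.4)

The brown capsule was at about (6.9, 2.9) and moved to about (4.3, 3.3).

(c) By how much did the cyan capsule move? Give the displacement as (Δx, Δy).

(1.9, -3.1)

The cyan capsule started near (11.9, 4.0) and ended near (13.8, 0.9).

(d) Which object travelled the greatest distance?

the cyan capsule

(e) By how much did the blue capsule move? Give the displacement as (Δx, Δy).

(0.9, -2.0)

The blue capsule was at about (5.0, 6.4) and moved to about (5.9, 4.4).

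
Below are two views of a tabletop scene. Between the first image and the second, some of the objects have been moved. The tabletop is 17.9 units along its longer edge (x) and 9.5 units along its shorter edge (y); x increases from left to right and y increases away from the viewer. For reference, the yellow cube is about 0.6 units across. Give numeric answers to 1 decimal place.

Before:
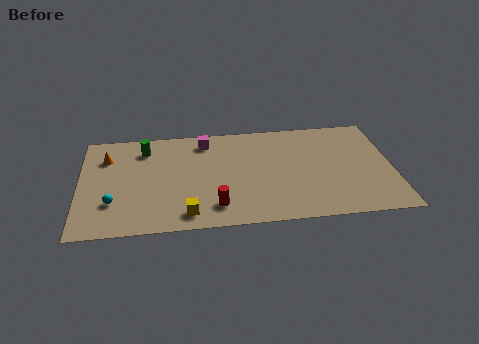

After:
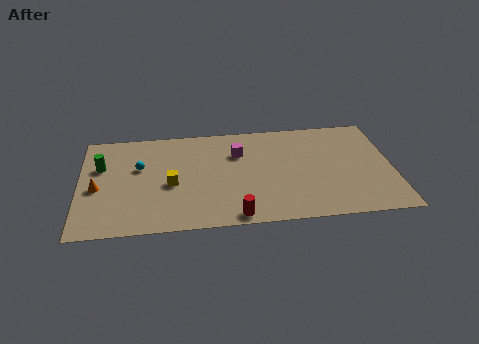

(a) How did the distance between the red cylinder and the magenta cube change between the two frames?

-0.3

The distance was about 6.1 in the first image and 5.8 in the second, so they moved 0.3 units closer together.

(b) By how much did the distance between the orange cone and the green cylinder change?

-0.3

The distance was about 2.3 in the first image and 2.0 in the second, so they moved 0.3 units closer together.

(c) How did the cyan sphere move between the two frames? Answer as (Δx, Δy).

(1.5, 3.1)

From the two frames, the cyan sphere sits at roughly (1.9, 2.8) before and (3.4, 5.9) after.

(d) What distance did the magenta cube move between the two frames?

2.3

The magenta cube was near (7.2, 8.0) before and (9.1, 6.7) after, so it travelled √(1.9² + 1.3²) ≈ 2.3 units.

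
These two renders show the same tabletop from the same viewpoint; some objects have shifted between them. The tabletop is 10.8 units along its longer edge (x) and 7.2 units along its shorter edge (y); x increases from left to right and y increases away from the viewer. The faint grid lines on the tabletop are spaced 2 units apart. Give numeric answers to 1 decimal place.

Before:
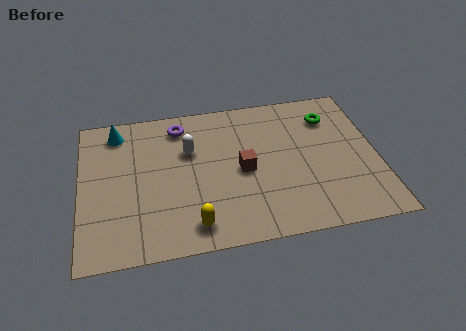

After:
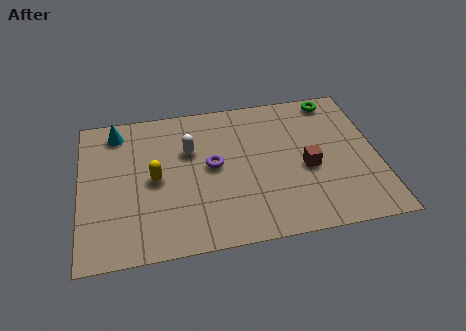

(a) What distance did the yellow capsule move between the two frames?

2.7

The yellow capsule moved from about (4.0, 1.1) to (2.7, 3.5), a distance of √(1.3² + 2.4²) ≈ 2.7.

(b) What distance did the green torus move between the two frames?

0.9

From (9.2, 5.5) to (9.4, 6.4), the green torus covered √(0.2² + 0.9²) ≈ 0.9 units.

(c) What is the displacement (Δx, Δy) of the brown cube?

(2.3, -0.3)

The brown cube was at about (5.9, 3.4) and moved to about (8.2, 3.1).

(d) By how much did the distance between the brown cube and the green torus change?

-0.4

Before: roughly 3.9 units apart; after: 3.5. That's 0.4 units closer together.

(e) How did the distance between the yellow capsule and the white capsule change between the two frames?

-1.8

Before: roughly 3.6 units apart; after: 1.8. That's 1.8 units closer together.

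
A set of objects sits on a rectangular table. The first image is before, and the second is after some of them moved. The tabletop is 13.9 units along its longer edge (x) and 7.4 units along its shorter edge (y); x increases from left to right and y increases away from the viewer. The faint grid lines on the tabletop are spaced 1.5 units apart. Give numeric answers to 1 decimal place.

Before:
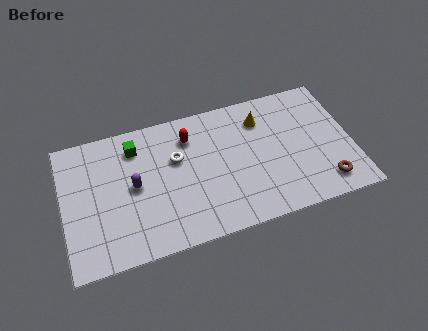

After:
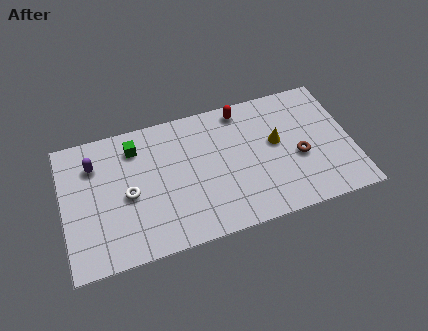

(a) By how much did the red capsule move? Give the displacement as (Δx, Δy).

(2.6, 0.8)

The red capsule was at about (6.2, 5.7) and moved to about (8.8, 6.5).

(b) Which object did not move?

the green cube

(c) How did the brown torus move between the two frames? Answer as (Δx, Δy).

(-1.1, 1.8)

From the two frames, the brown torus sits at roughly (12.4, 1.3) before and (11.3, 3.1) after.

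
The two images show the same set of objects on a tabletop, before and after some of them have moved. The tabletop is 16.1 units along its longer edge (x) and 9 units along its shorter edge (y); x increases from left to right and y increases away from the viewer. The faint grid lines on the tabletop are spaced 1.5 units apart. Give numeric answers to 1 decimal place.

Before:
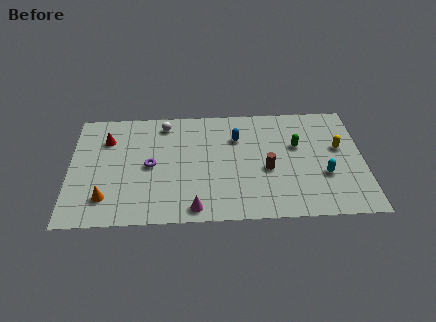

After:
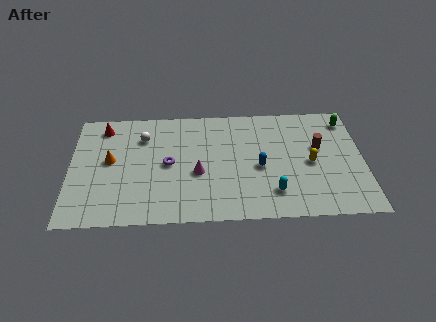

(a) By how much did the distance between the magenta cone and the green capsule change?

+1.8

The distance was about 7.3 in the first image and 9.1 in the second, so they moved 1.8 units further apart.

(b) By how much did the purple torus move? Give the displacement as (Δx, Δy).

(1.0, 0.1)

The purple torus started near (4.4, 4.4) and ended near (5.4, 4.5).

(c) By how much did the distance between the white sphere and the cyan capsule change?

-1.3

The distance was about 9.8 in the first image and 8.5 in the second, so they moved 1.3 units closer together.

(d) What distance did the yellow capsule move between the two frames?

1.9

From (14.8, 5.3) to (13.2, 4.2), the yellow capsule covered √(1.6² + 1.1²) ≈ 1.9 units.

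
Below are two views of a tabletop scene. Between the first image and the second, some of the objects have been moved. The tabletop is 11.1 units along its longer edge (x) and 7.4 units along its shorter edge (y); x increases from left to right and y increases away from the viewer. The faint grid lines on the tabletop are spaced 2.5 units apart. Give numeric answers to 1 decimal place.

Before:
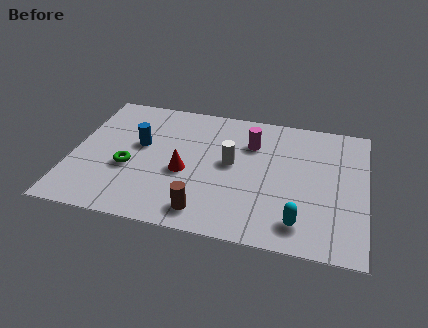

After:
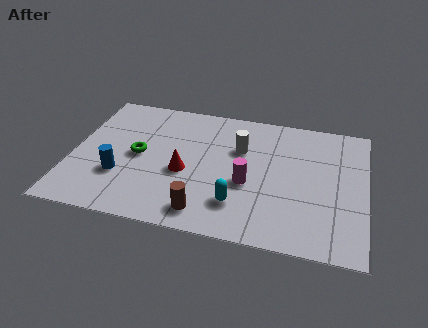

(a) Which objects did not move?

the brown cylinder and the red cone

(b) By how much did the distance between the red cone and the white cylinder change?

+0.8

The distance was about 1.9 in the first image and 2.7 in the second, so they moved 0.8 units further apart.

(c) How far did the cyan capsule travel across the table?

2.4

The cyan capsule moved from about (8.7, 1.3) to (6.4, 1.8), a distance of √(2.3² + 0.5²) ≈ 2.4.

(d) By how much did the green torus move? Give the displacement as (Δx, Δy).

(0.3, 0.8)

The green torus started near (2.2, 2.9) and ended near (2.5, 3.7).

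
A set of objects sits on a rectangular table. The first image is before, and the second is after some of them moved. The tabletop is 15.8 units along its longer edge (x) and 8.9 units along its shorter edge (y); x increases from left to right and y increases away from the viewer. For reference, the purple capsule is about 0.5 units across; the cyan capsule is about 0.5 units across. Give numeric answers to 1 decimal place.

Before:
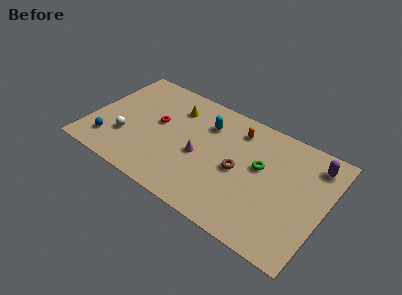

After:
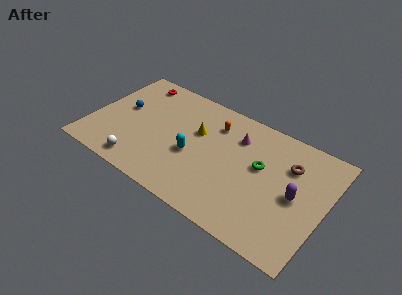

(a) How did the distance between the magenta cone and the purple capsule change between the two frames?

-3.1

They were about 8.0 units apart before and 4.9 after — 3.1 units closer together.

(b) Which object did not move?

the green torus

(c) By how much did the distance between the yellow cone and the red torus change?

+3.1

Before: roughly 2.0 units apart; after: 5.1. That's 3.1 units further apart.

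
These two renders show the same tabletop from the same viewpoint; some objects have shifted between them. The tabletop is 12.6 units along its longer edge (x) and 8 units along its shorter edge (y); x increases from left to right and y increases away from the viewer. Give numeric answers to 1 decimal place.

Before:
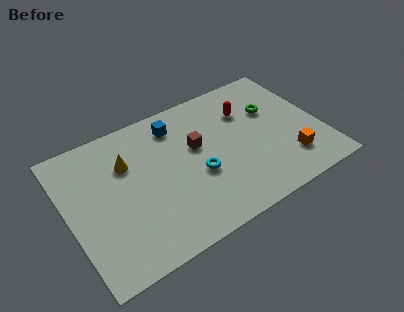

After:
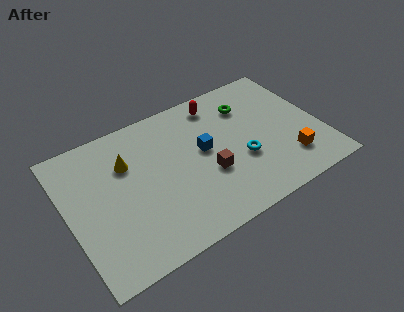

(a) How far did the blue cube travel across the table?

2.4

The blue cube moved from about (5.7, 6.5) to (6.8, 4.4), a distance of √(1.1² + 2.1²) ≈ 2.4.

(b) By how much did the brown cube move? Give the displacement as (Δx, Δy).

(0.3, -1.8)

The brown cube started near (6.5, 4.8) and ended near (6.8, 3.0).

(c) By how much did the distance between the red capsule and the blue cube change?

-1.0

The distance was about 3.6 in the first image and 2.6 in the second, so they moved 1.0 units closer together.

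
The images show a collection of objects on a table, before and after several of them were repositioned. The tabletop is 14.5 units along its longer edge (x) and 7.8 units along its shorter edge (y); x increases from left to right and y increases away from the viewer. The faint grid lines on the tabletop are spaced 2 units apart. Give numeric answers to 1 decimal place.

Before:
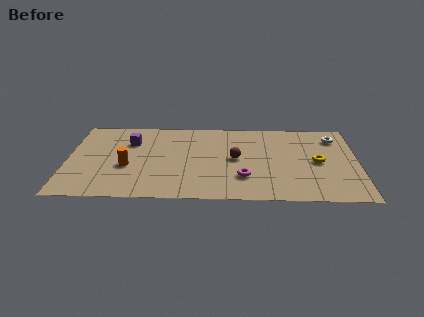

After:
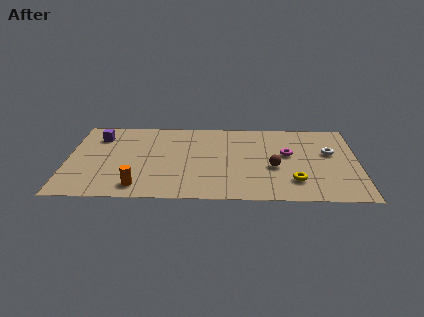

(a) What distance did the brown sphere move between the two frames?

2.1

From (8.4, 4.0) to (10.3, 3.2), the brown sphere covered √(1.9² + 0.8²) ≈ 2.1 units.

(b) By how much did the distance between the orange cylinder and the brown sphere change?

+1.5

Before: roughly 5.5 units apart; after: 7.0. That's 1.5 units further apart.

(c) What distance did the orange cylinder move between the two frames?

2.0

The orange cylinder was near (3.0, 3.1) before and (3.6, 1.2) after, so it travelled √(0.6² + 1.9²) ≈ 2.0 units.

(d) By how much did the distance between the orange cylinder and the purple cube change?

+2.8

They were about 2.4 units apart before and 5.2 after — 2.8 units further apart.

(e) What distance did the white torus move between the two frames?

1.5

The white torus moved from about (13.4, 6.2) to (13.1, 4.7), a distance of √(0.3² + 1.5²) ≈ 1.5.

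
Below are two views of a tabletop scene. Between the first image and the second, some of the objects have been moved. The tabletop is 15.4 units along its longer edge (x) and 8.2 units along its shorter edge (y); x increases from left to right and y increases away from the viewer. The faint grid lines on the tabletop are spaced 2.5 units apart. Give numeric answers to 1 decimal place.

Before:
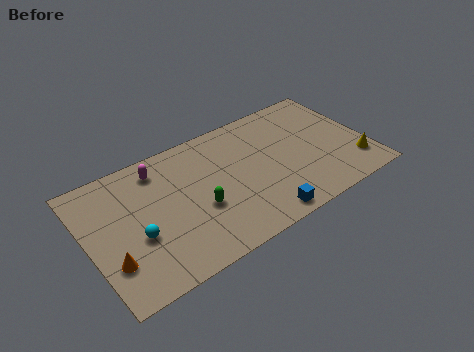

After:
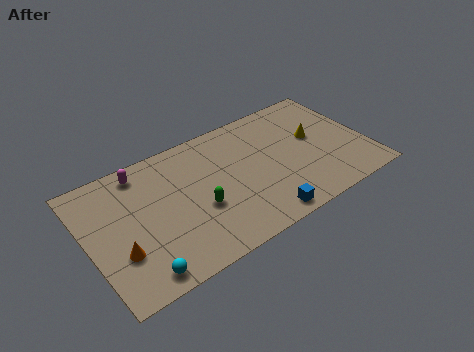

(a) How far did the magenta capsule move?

0.9

From (4.2, 6.8) to (3.3, 7.1), the magenta capsule covered √(0.9² + 0.3²) ≈ 0.9 units.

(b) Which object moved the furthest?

the yellow cone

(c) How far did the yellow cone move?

3.3

The yellow cone was near (14.5, 1.9) before and (12.7, 4.7) after, so it travelled √(1.8² + 2.8²) ≈ 3.3 units.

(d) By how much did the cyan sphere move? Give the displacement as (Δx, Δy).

(-0.2, -2.2)

The cyan sphere started near (2.5, 3.2) and ended near (2.3, 1.0).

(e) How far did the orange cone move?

0.6

From (1.0, 2.4) to (1.5, 2.7), the orange cone covered √(0.5² + 0.3²) ≈ 0.6 units.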